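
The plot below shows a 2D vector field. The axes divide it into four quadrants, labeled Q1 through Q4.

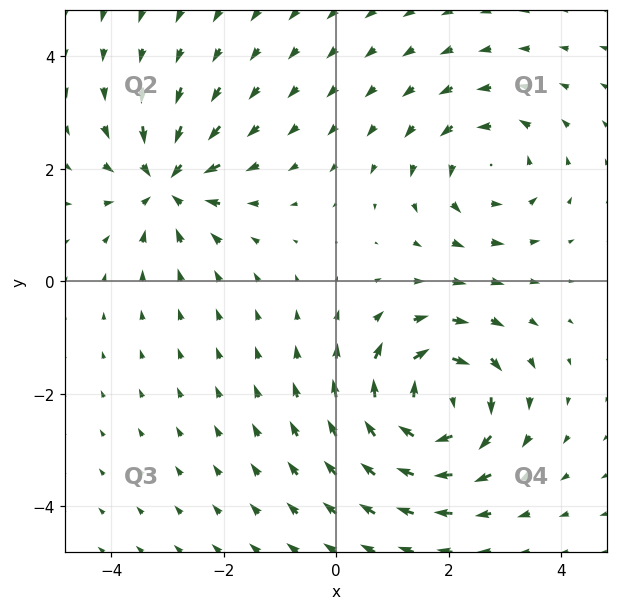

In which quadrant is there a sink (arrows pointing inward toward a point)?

The sink sits at approximately (-3.0, 1.7), which lies in quadrant Q2. The divergence there is about -4, negative as expected for a sink.

Q2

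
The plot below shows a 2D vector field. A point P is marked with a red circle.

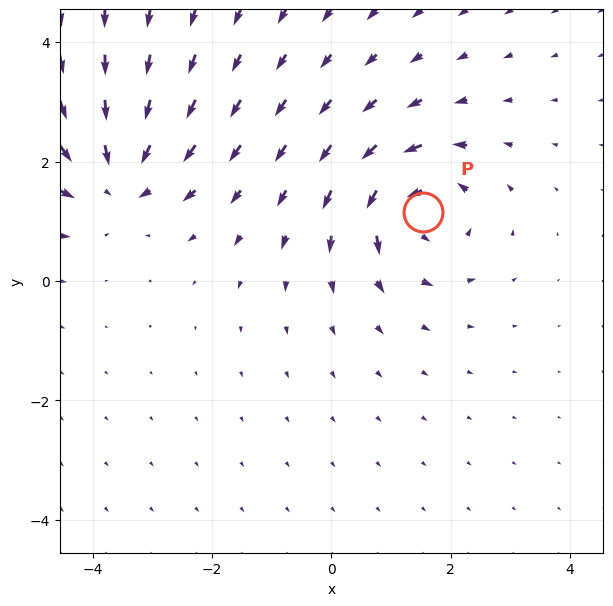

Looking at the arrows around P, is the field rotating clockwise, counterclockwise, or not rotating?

Near P at (1.5, 1.2) the arrows circulate counterclockwise. The curl (z-component) there is about +6; positive curl means counterclockwise rotation.

counterclockwise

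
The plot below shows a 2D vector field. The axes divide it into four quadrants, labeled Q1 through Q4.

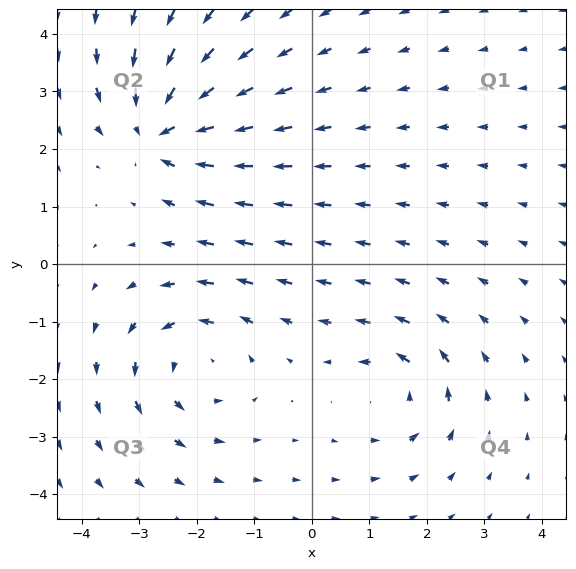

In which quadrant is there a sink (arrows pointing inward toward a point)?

The sink sits at approximately (-2.6, 2.3), which lies in quadrant Q2. The divergence there is about -6, negative as expected for a sink.

Q2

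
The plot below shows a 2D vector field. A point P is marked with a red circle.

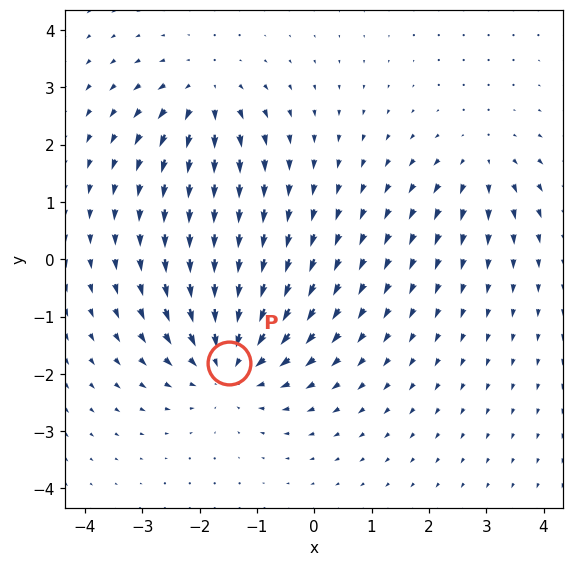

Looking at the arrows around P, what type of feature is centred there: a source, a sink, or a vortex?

sink

At P (-1.5, -1.8) the arrows converge inward. Divergence about -5, curl ≈0 — negative divergence with near-zero curl is a sink.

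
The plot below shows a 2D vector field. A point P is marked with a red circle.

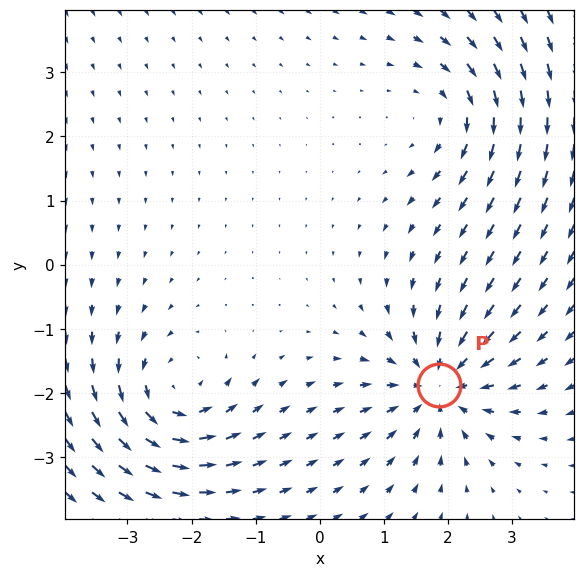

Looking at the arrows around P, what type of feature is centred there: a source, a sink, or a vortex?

sink

At P (1.9, -1.9) the arrows converge inward. Divergence about -5, curl ≈0 — negative divergence with near-zero curl is a sink.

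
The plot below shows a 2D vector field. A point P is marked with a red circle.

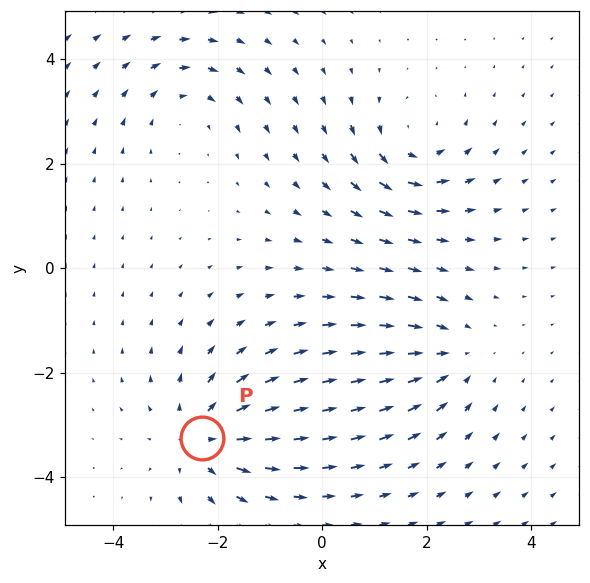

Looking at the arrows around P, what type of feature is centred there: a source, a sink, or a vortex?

At P (-2.3, -3.2) the arrows spread outward. Divergence about +5, curl ≈0 — positive divergence with near-zero curl is a source.

source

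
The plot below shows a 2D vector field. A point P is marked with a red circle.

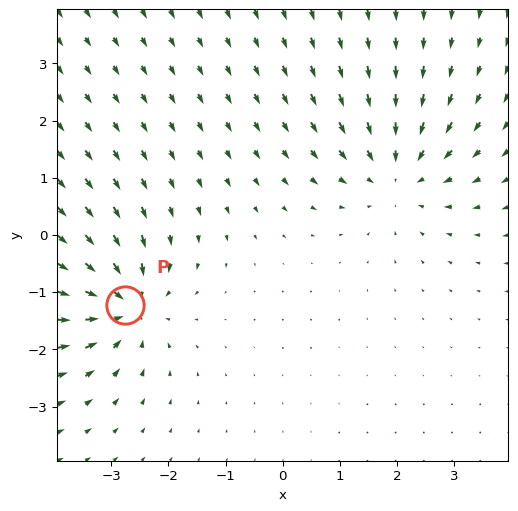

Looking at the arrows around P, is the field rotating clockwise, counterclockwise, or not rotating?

not rotating

Near P at (-2.8, -1.2) the arrows show no circulation. The curl there is ≈0.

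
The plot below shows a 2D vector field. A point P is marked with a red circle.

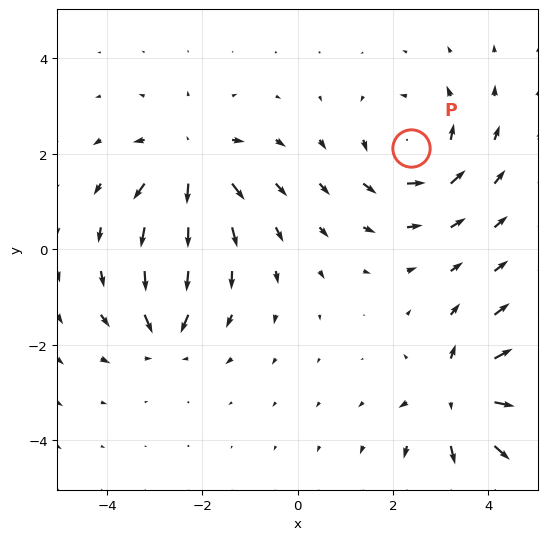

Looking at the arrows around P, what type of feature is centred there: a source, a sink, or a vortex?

vortex

At P (2.4, 2.1) the arrows circulate counterclockwise. Divergence ≈0, curl about +5 — near-zero divergence with nonzero curl is a vortex.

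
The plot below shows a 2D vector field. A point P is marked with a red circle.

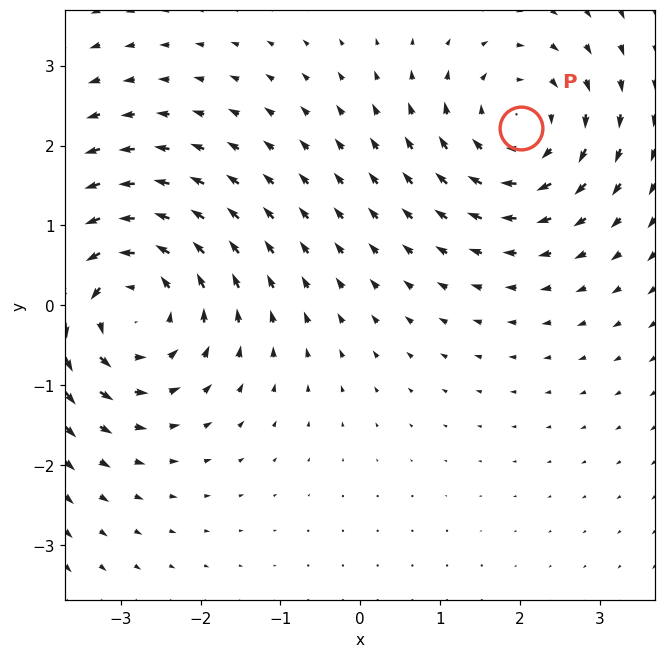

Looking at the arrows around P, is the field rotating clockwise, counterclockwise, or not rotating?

Near P at (2.0, 2.2) the arrows circulate clockwise. The curl (z-component) there is about -3; negative curl means clockwise rotation.

clockwise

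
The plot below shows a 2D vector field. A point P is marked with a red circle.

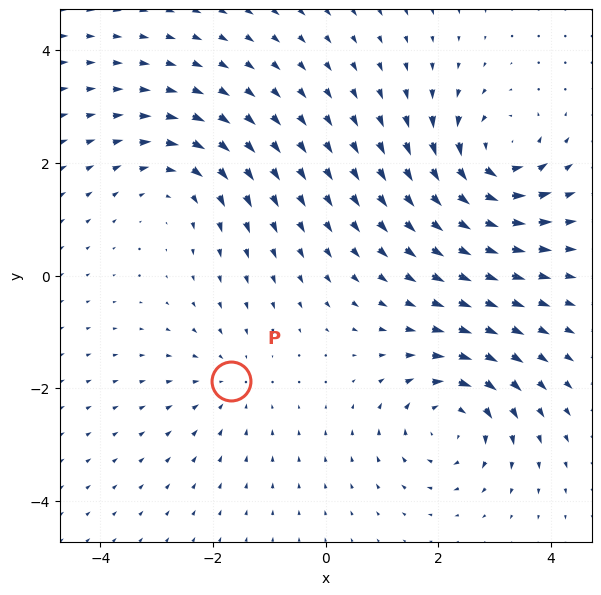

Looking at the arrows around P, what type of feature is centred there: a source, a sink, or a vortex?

At P (-1.7, -1.9) the arrows converge inward. Divergence about -2, curl ≈0 — negative divergence with near-zero curl is a sink.

sink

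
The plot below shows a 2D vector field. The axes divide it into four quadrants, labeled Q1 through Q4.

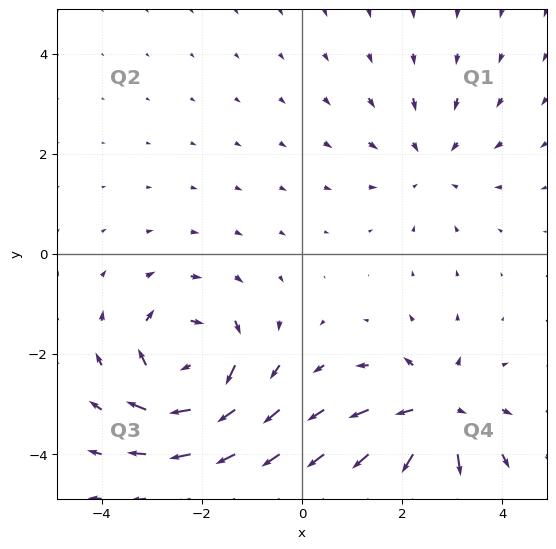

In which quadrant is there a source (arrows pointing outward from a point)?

Q4

The source sits at approximately (2.7, -3.2), which lies in quadrant Q4. The divergence there is about +6, positive as expected for a source.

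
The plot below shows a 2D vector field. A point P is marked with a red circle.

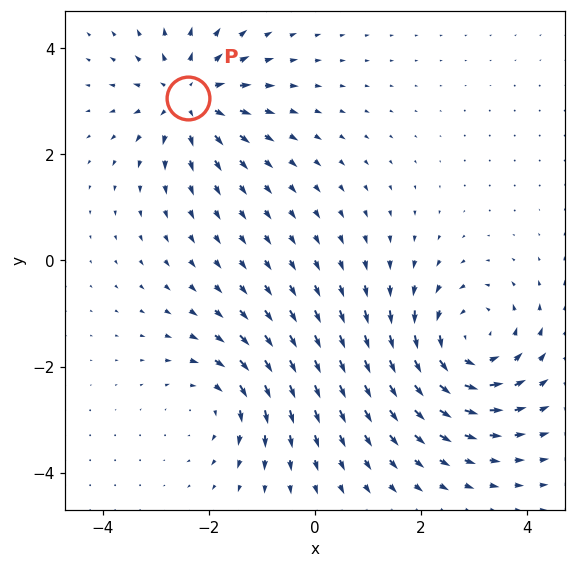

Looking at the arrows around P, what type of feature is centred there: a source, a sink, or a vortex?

source

At P (-2.4, 3.1) the arrows spread outward. Divergence about +4, curl ≈0 — positive divergence with near-zero curl is a source.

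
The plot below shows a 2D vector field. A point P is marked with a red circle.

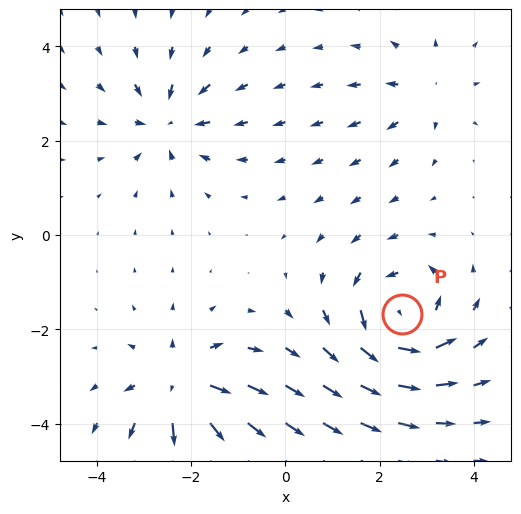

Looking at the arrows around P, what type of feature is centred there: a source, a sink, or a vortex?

vortex

At P (2.5, -1.7) the arrows circulate counterclockwise. Divergence ≈0, curl about +6 — near-zero divergence with nonzero curl is a vortex.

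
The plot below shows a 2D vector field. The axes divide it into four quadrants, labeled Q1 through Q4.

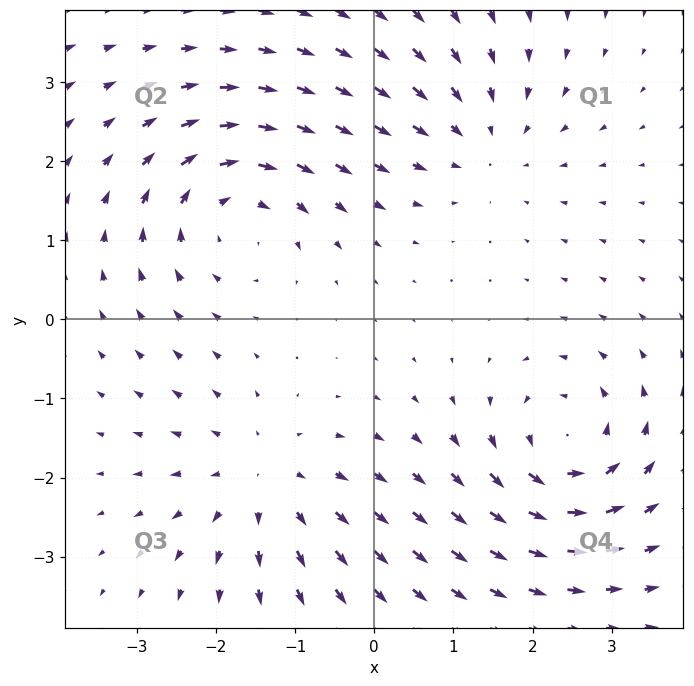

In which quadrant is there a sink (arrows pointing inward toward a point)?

Q1

The sink sits at approximately (1.4, 2.2), which lies in quadrant Q1. The divergence there is about -2, negative as expected for a sink.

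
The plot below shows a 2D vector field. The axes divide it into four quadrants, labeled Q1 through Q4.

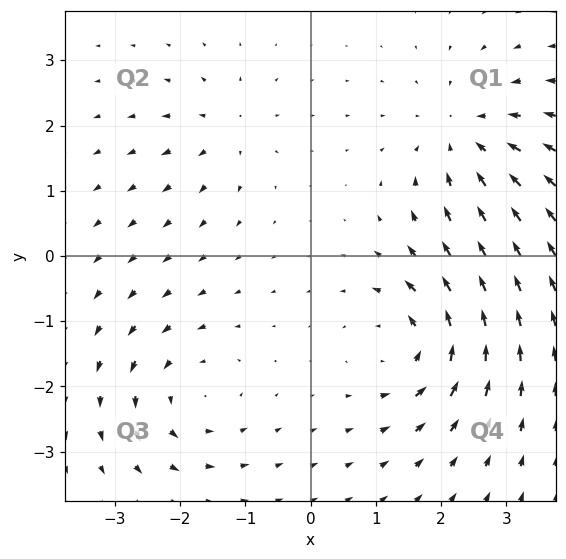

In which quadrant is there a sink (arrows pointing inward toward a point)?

Q1

The sink sits at approximately (2.4, 1.8), which lies in quadrant Q1. The divergence there is about -4, negative as expected for a sink.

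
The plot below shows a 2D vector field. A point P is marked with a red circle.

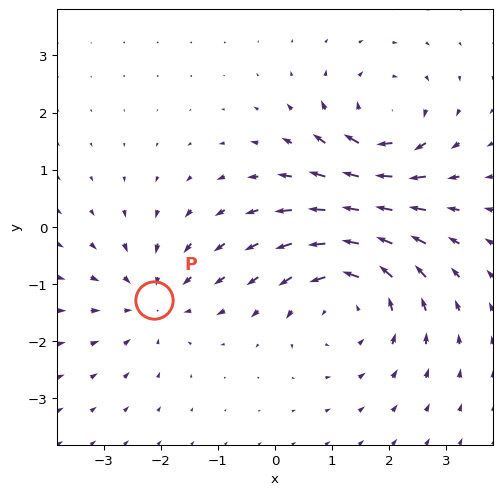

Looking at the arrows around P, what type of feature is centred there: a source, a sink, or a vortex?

sink

At P (-2.1, -1.3) the arrows converge inward. Divergence about -3, curl ≈0 — negative divergence with near-zero curl is a sink.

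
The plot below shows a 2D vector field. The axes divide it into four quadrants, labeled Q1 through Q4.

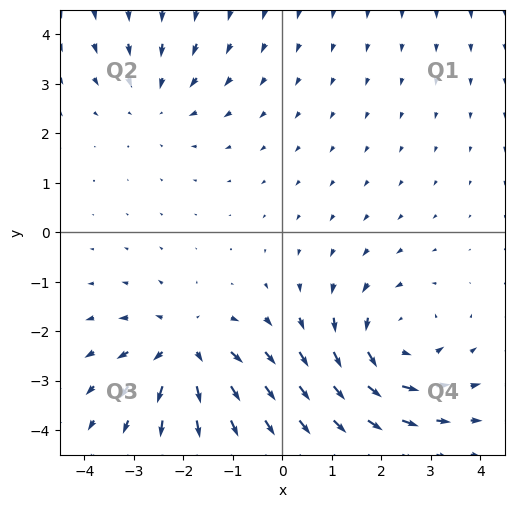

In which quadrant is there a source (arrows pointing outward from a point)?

Q3

The source sits at approximately (-2.0, -2.4), which lies in quadrant Q3. The divergence there is about +4, positive as expected for a source.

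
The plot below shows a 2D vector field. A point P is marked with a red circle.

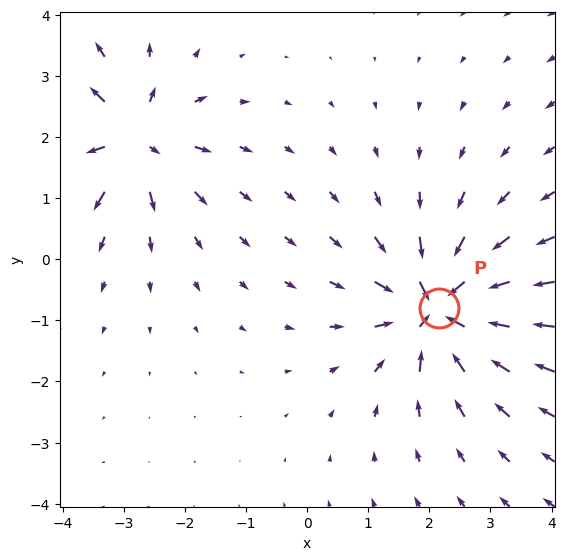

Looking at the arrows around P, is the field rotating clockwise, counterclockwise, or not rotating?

not rotating

Near P at (2.2, -0.8) the arrows show no circulation. The curl there is ≈0.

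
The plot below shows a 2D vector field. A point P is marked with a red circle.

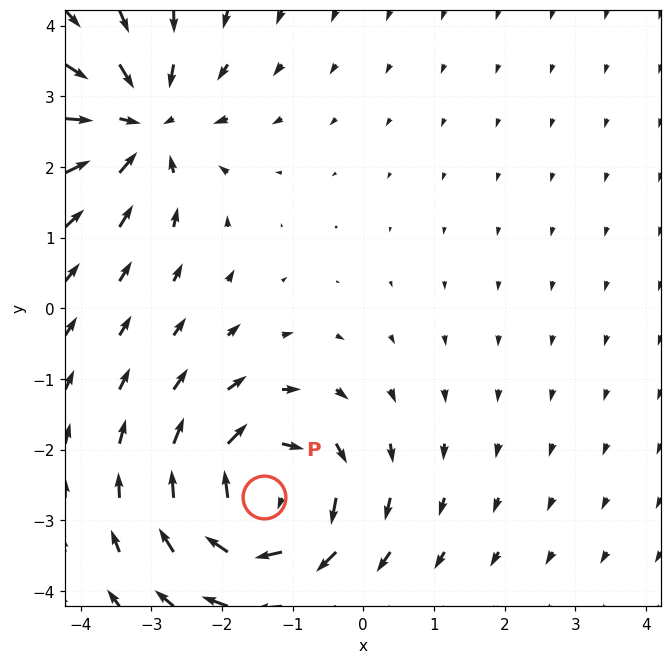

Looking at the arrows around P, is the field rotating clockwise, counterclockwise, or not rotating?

Near P at (-1.4, -2.7) the arrows circulate clockwise. The curl (z-component) there is about -5; negative curl means clockwise rotation.

clockwise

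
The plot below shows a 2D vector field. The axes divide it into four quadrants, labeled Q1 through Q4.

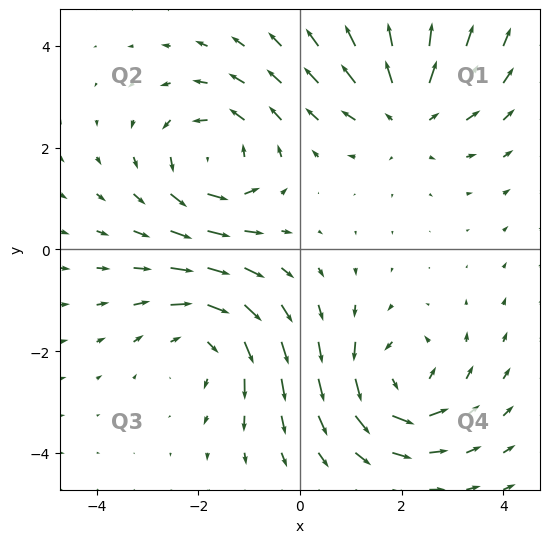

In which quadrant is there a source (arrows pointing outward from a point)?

Q1

The source sits at approximately (2.1, 2.7), which lies in quadrant Q1. The divergence there is about +4, positive as expected for a source.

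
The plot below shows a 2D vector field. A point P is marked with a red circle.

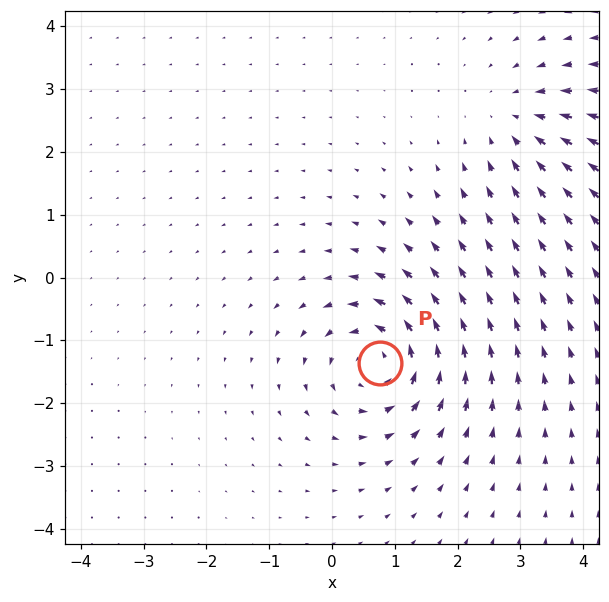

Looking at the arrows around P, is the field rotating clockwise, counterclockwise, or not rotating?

Near P at (0.8, -1.4) the arrows circulate counterclockwise. The curl (z-component) there is about +5; positive curl means counterclockwise rotation.

counterclockwise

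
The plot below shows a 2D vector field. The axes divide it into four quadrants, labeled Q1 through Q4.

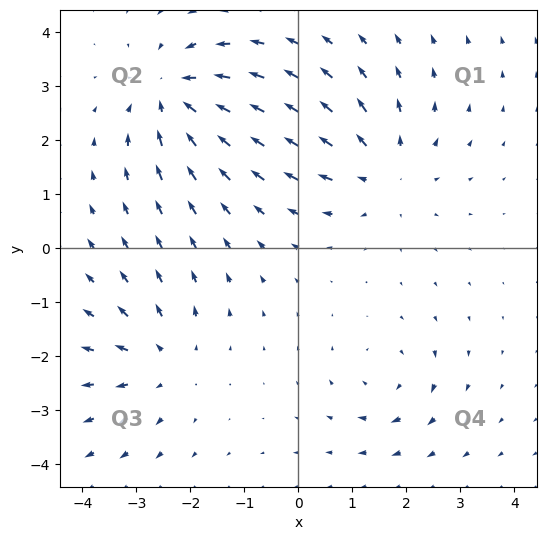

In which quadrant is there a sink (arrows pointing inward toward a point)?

The sink sits at approximately (-2.3, 2.8), which lies in quadrant Q2. The divergence there is about -5, negative as expected for a sink.

Q2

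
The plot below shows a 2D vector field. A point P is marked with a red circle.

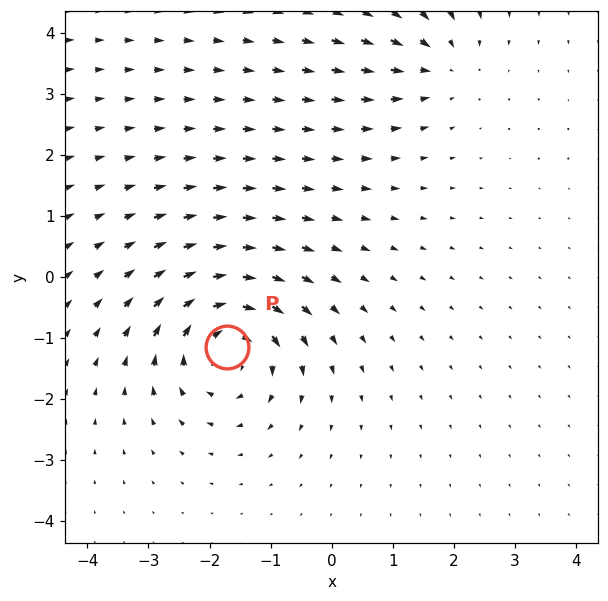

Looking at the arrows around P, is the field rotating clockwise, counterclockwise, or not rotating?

Near P at (-1.7, -1.2) the arrows circulate clockwise. The curl (z-component) there is about -5; negative curl means clockwise rotation.

clockwise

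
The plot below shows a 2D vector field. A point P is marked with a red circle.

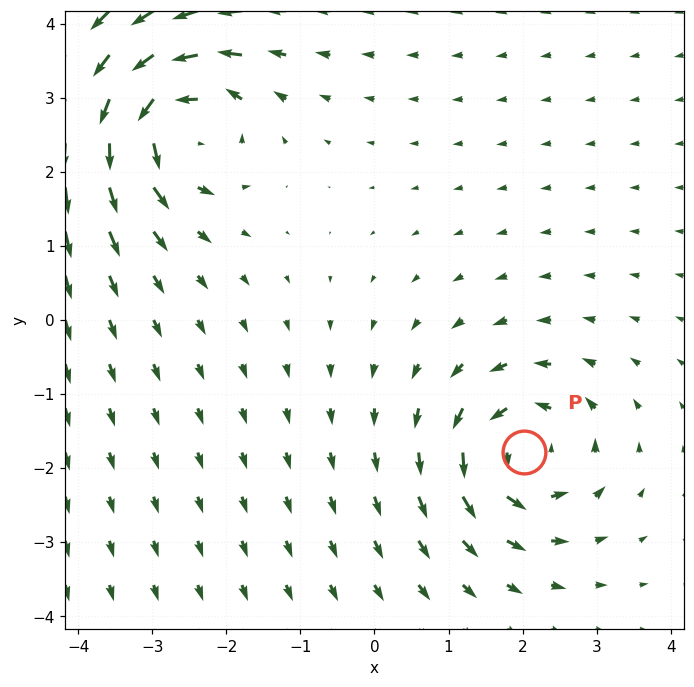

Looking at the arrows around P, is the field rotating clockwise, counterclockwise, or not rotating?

counterclockwise

Near P at (2.0, -1.8) the arrows circulate counterclockwise. The curl (z-component) there is about +5; positive curl means counterclockwise rotation.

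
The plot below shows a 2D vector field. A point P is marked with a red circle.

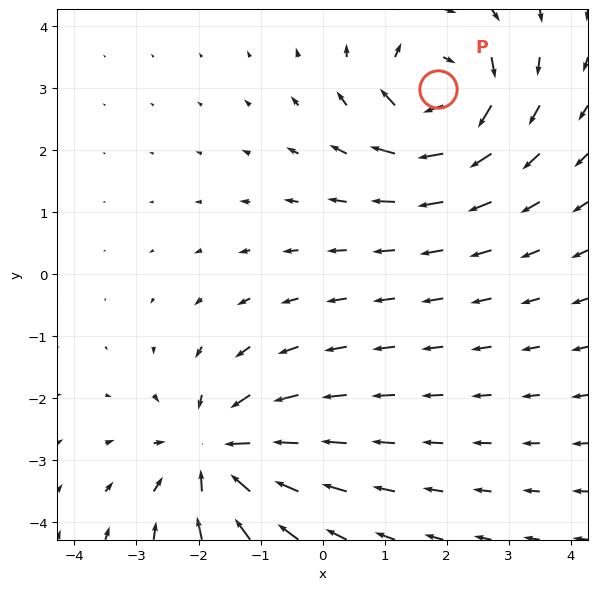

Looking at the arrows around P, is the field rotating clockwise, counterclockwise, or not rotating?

clockwise

Near P at (1.9, 3.0) the arrows circulate clockwise. The curl (z-component) there is about -6; negative curl means clockwise rotation.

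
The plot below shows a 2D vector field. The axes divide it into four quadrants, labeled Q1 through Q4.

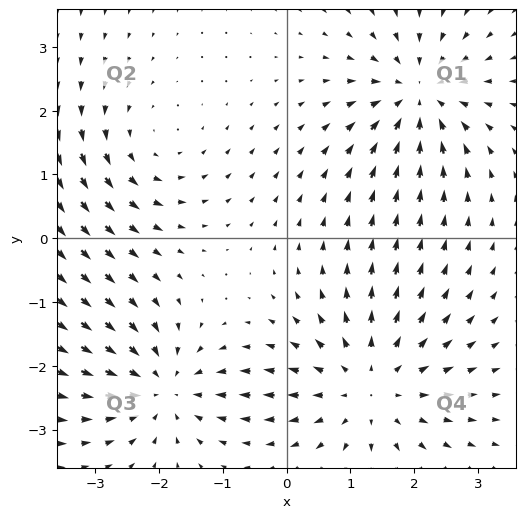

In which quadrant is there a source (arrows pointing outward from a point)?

Q4

The source sits at approximately (1.3, -2.3), which lies in quadrant Q4. The divergence there is about +3, positive as expected for a source.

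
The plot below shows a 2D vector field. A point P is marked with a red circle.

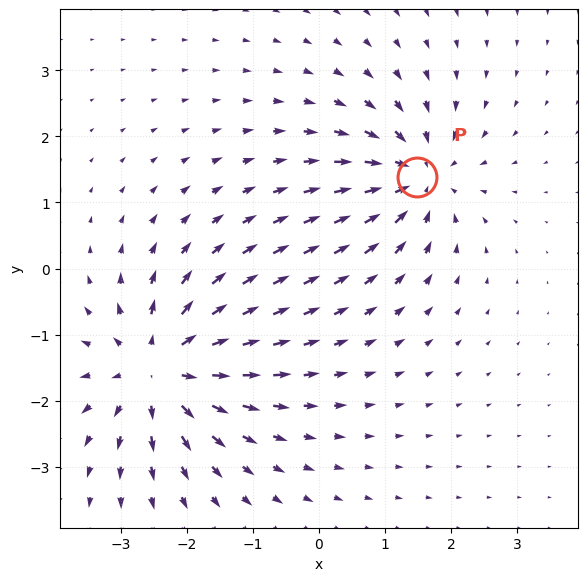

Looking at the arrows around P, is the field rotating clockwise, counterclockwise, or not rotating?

Near P at (1.5, 1.4) the arrows show no circulation. The curl there is ≈0.

not rotating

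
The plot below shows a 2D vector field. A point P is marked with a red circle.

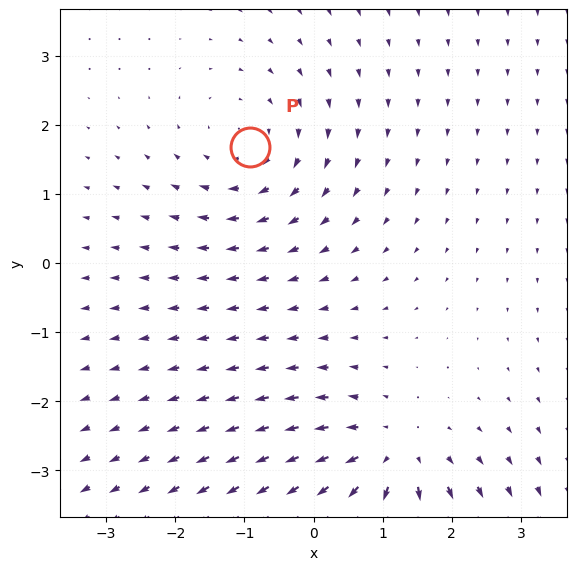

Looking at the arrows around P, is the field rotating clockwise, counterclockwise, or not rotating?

Near P at (-0.9, 1.7) the arrows circulate clockwise. The curl (z-component) there is about -3; negative curl means clockwise rotation.

clockwise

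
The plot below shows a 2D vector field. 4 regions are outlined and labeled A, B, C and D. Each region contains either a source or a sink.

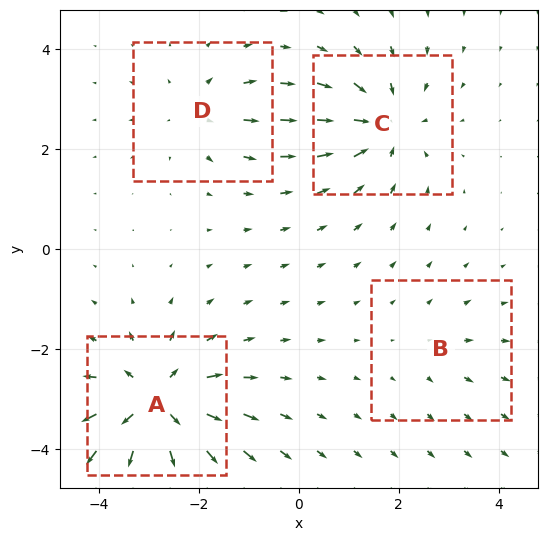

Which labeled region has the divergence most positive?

Divergence at each region's feature centre — A: about +8, B: about +2, C: about -5, D: about +4. Region A is most positive.

A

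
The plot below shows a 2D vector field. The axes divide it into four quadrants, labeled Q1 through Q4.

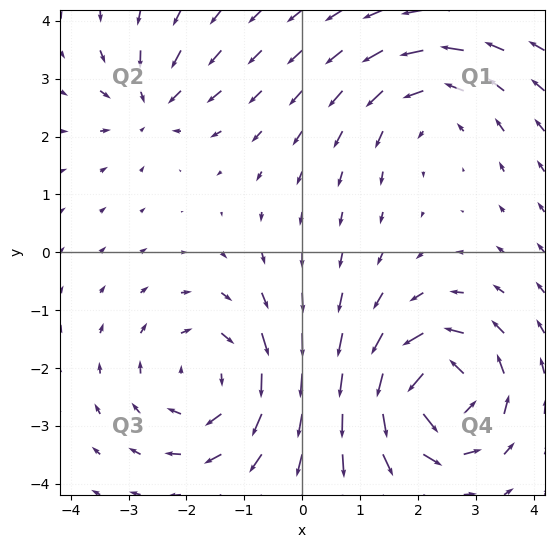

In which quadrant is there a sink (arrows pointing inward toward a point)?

Q2

The sink sits at approximately (-2.6, 2.6), which lies in quadrant Q2. The divergence there is about -4, negative as expected for a sink.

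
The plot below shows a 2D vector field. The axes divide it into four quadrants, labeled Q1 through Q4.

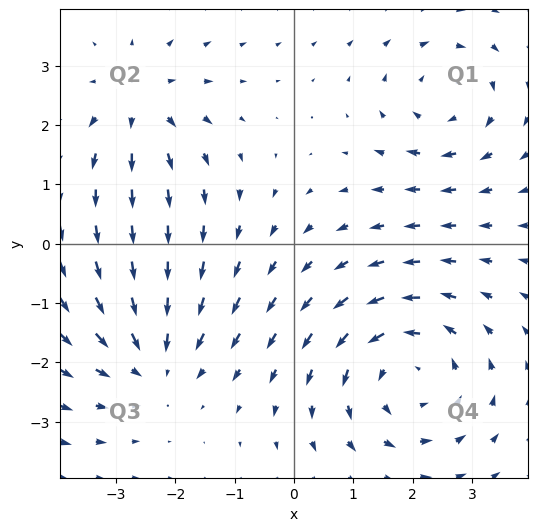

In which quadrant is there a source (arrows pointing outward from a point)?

Q2

The source sits at approximately (-2.6, 2.4), which lies in quadrant Q2. The divergence there is about +3, positive as expected for a source.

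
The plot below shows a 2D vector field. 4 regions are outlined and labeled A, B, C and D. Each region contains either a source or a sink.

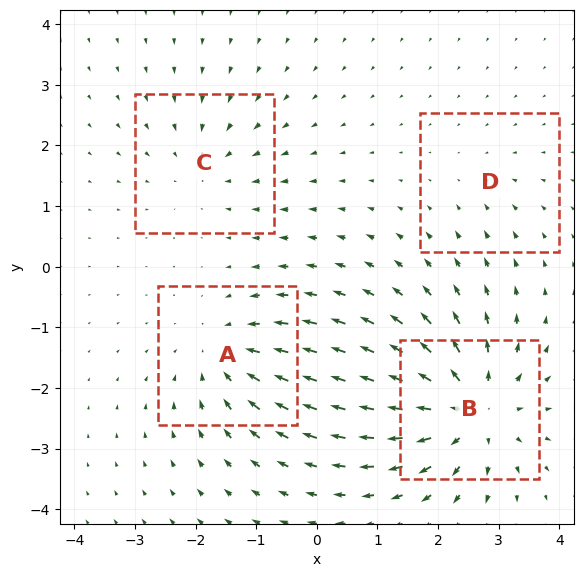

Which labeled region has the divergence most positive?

Divergence at each region's feature centre — A: about -5, B: about +8, C: about -3, D: about -2. Region B is most positive.

B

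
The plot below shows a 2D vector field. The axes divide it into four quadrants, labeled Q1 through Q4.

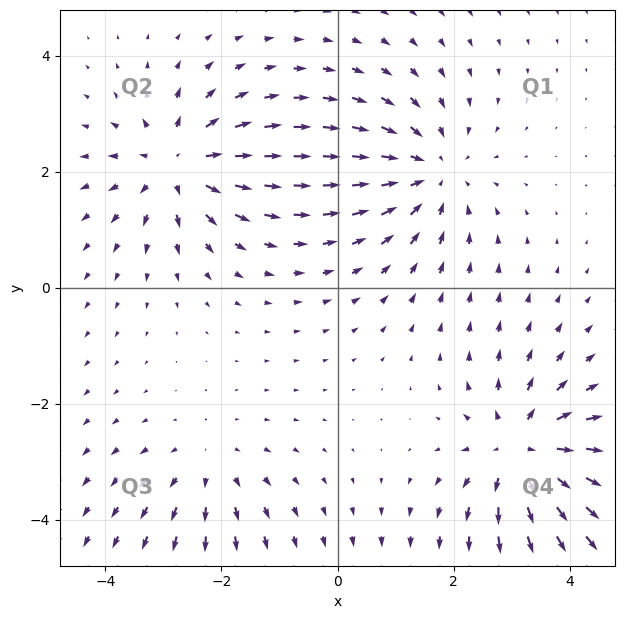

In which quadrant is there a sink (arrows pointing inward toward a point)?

The sink sits at approximately (1.6, 2.0), which lies in quadrant Q1. The divergence there is about -4, negative as expected for a sink.

Q1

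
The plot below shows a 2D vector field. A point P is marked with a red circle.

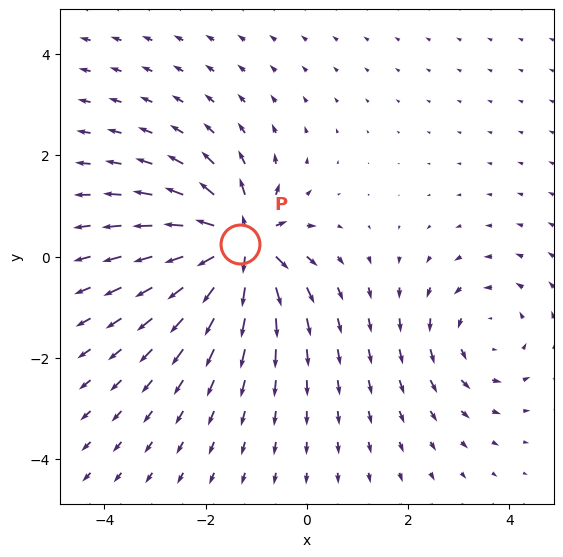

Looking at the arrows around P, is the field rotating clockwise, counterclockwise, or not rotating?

Near P at (-1.3, 0.3) the arrows show no circulation. The curl there is ≈0.

not rotating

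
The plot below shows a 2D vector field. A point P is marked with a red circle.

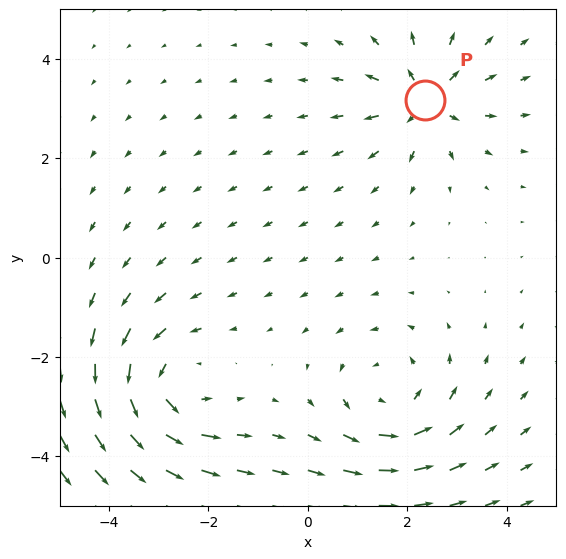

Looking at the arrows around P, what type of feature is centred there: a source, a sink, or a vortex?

source

At P (2.4, 3.2) the arrows spread outward. Divergence about +5, curl ≈0 — positive divergence with near-zero curl is a source.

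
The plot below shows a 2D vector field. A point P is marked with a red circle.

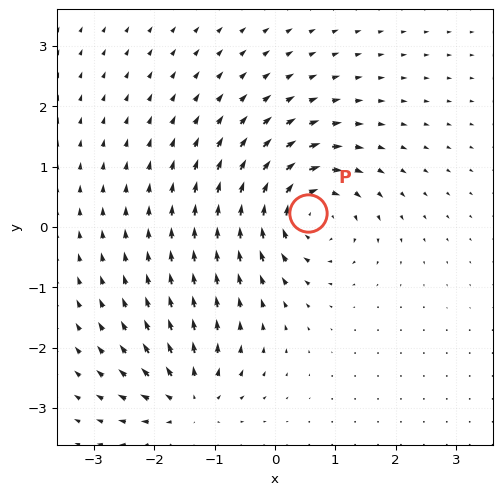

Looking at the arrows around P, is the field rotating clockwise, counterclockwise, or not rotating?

clockwise

Near P at (0.6, 0.2) the arrows circulate clockwise. The curl (z-component) there is about -6; negative curl means clockwise rotation.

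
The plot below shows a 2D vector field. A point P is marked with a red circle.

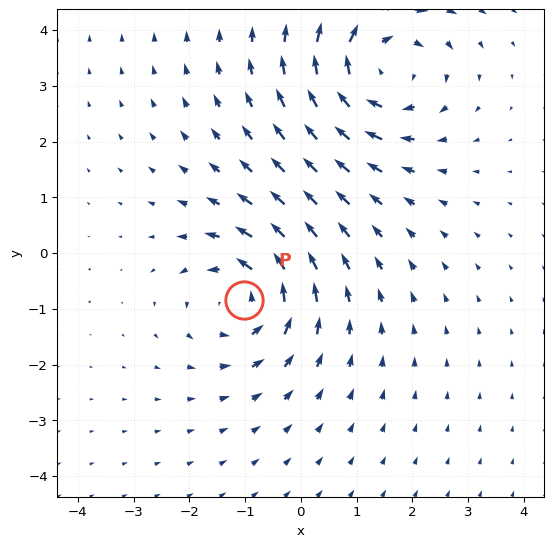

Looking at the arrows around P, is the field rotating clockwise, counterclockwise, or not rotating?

counterclockwise

Near P at (-1.0, -0.8) the arrows circulate counterclockwise. The curl (z-component) there is about +4; positive curl means counterclockwise rotation.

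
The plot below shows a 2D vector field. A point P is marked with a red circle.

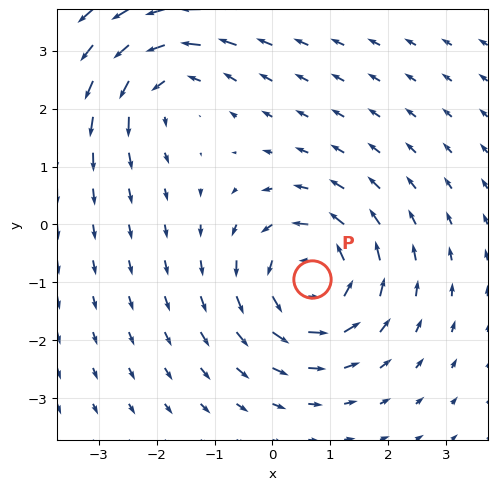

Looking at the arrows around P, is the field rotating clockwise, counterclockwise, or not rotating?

Near P at (0.7, -0.9) the arrows circulate counterclockwise. The curl (z-component) there is about +5; positive curl means counterclockwise rotation.

counterclockwise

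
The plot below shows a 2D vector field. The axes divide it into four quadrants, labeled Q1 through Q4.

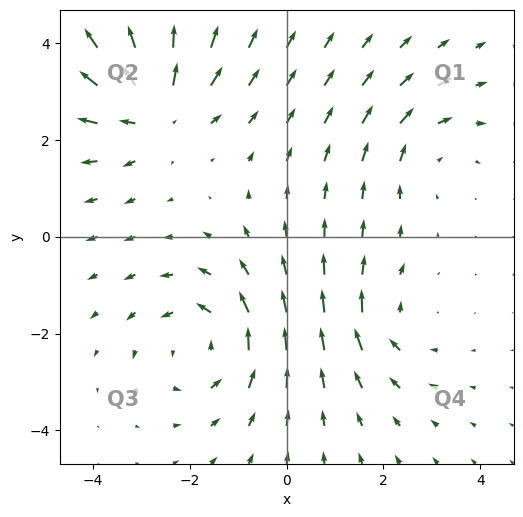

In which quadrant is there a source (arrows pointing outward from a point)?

The source sits at approximately (-2.7, 2.6), which lies in quadrant Q2. The divergence there is about +4, positive as expected for a source.

Q2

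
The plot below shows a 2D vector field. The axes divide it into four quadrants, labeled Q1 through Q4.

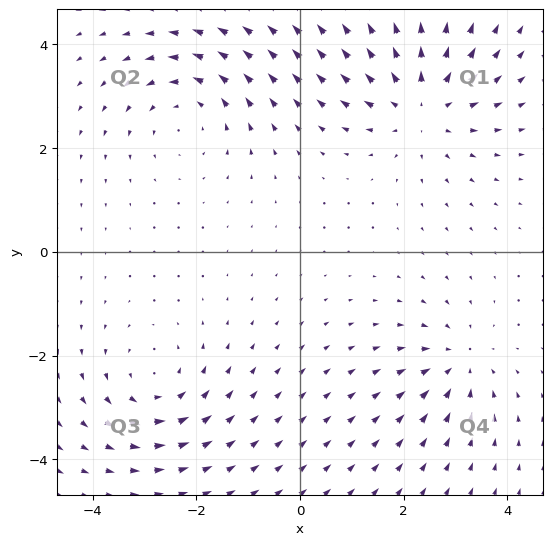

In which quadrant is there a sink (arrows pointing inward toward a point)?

Q4

The sink sits at approximately (3.1, -2.1), which lies in quadrant Q4. The divergence there is about -3, negative as expected for a sink.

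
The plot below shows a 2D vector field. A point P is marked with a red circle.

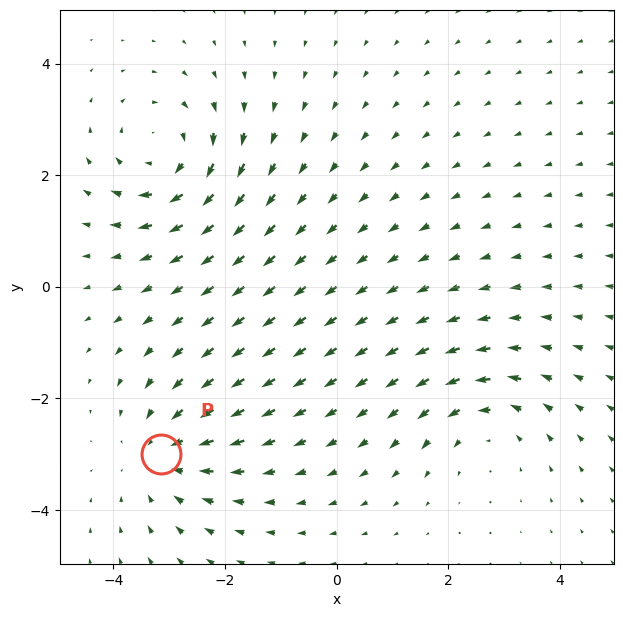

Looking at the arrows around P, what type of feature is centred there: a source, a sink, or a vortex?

sink

At P (-3.1, -3.0) the arrows converge inward. Divergence about -4, curl ≈0 — negative divergence with near-zero curl is a sink.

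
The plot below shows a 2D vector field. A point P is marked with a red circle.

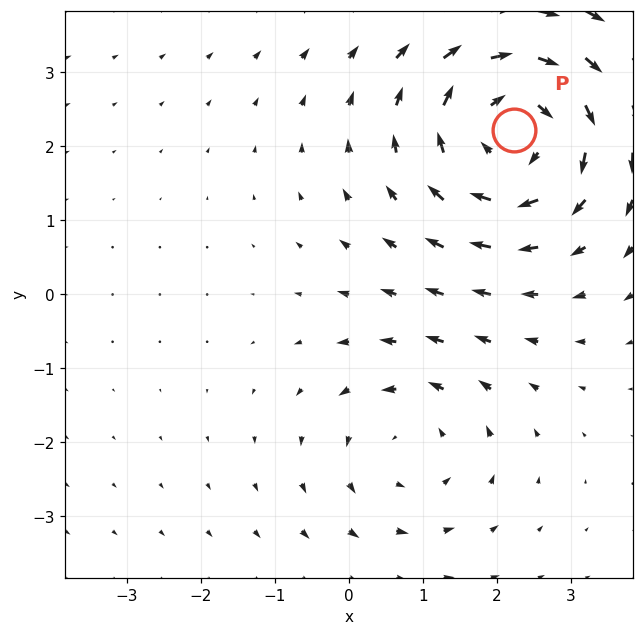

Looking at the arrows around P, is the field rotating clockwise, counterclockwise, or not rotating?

clockwise

Near P at (2.2, 2.2) the arrows circulate clockwise. The curl (z-component) there is about -4; negative curl means clockwise rotation.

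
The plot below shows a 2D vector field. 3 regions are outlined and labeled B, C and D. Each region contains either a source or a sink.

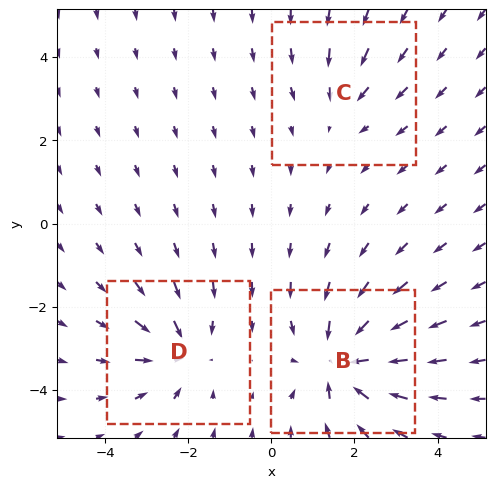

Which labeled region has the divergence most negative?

Divergence at each region's feature centre — B: about -6, C: about -2, D: about -4. Region B is most negative.

B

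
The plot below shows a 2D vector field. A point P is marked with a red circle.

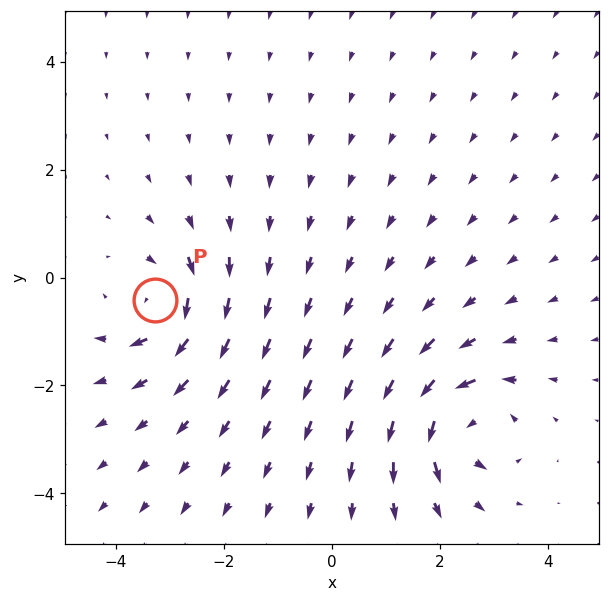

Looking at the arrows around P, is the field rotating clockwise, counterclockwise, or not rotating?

clockwise

Near P at (-3.3, -0.4) the arrows circulate clockwise. The curl (z-component) there is about -5; negative curl means clockwise rotation.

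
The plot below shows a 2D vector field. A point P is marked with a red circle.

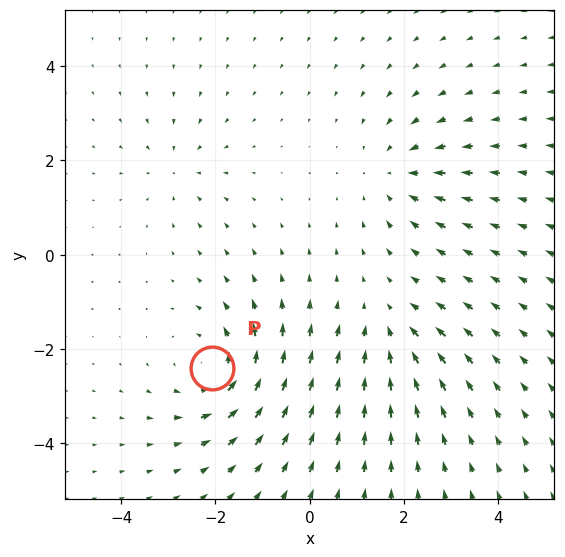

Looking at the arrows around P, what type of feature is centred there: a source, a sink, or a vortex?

At P (-2.1, -2.4) the arrows circulate counterclockwise. Divergence ≈0, curl about +5 — near-zero divergence with nonzero curl is a vortex.

vortex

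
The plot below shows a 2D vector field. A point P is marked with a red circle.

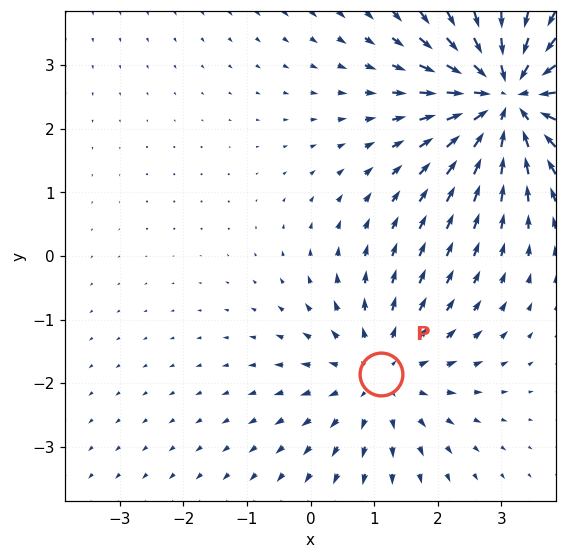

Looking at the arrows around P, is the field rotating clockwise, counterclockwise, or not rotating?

not rotating

Near P at (1.1, -1.9) the arrows show no circulation. The curl there is ≈0.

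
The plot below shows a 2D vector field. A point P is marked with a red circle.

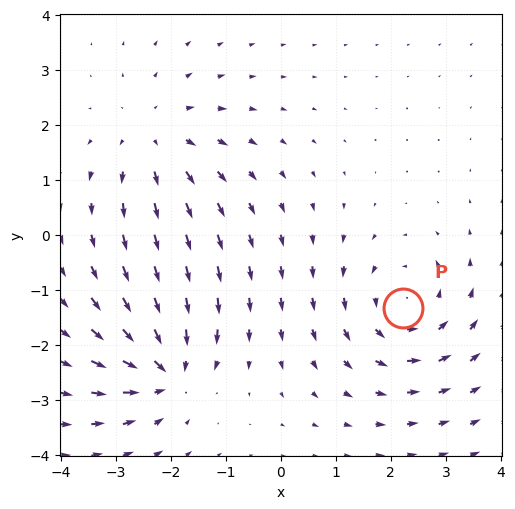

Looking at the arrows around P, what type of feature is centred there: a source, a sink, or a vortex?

vortex

At P (2.2, -1.3) the arrows circulate counterclockwise. Divergence ≈0, curl about +4 — near-zero divergence with nonzero curl is a vortex.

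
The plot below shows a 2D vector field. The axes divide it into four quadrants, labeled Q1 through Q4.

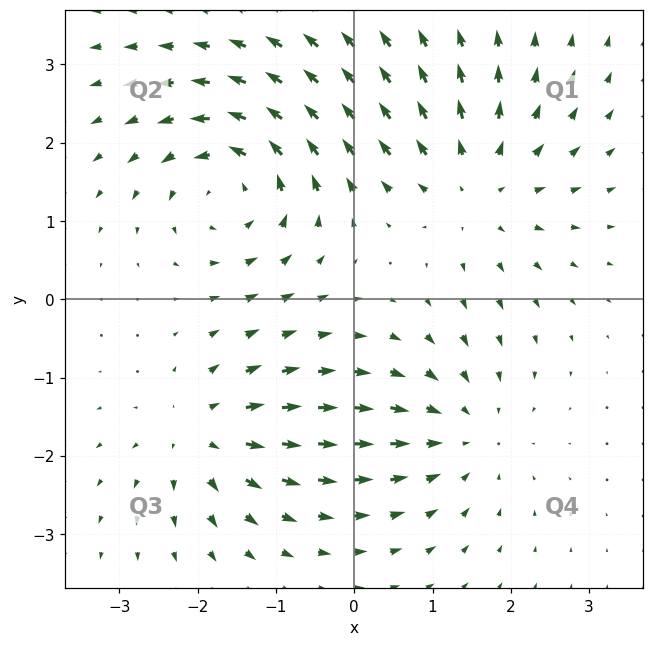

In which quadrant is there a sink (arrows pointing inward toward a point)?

Q4

The sink sits at approximately (1.4, -1.7), which lies in quadrant Q4. The divergence there is about -4, negative as expected for a sink.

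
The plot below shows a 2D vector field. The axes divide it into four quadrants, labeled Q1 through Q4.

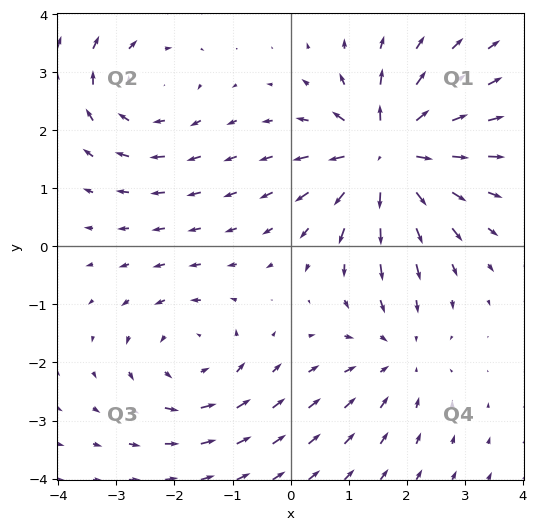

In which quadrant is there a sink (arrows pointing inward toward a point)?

The sink sits at approximately (1.8, -1.9), which lies in quadrant Q4. The divergence there is about -2, negative as expected for a sink.

Q4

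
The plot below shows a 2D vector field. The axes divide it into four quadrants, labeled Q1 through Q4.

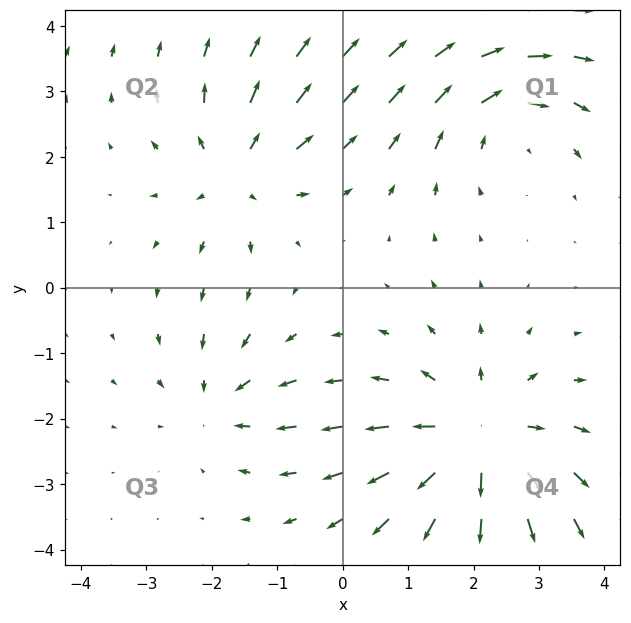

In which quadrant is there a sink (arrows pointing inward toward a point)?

The sink sits at approximately (-1.9, -1.8), which lies in quadrant Q3. The divergence there is about -3, negative as expected for a sink.

Q3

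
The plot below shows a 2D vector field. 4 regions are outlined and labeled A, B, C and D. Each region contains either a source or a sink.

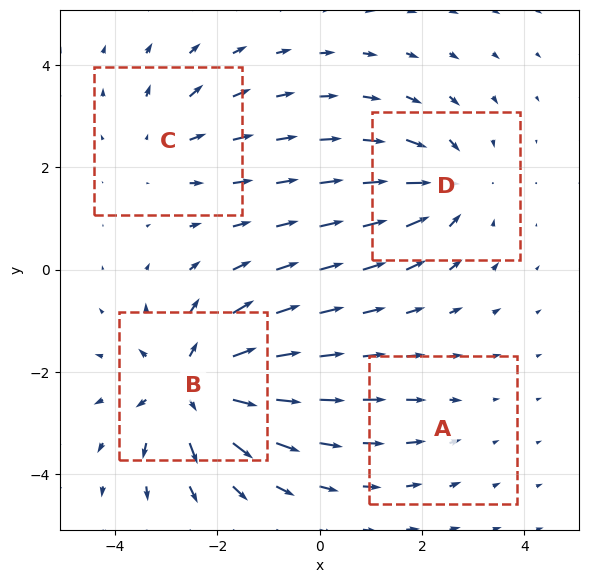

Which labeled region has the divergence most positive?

Divergence at each region's feature centre — A: about -2, B: about +7, C: about +3, D: about -5. Region B is most positive.

B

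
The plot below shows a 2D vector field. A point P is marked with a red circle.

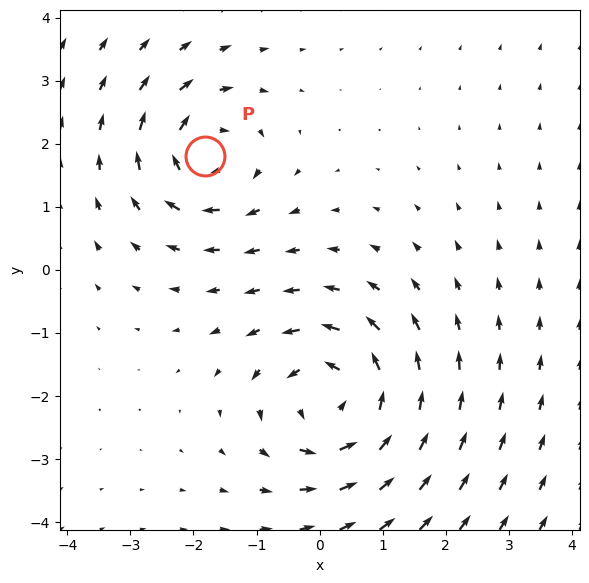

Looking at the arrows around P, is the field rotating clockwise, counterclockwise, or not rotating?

Near P at (-1.8, 1.8) the arrows circulate clockwise. The curl (z-component) there is about -4; negative curl means clockwise rotation.

clockwise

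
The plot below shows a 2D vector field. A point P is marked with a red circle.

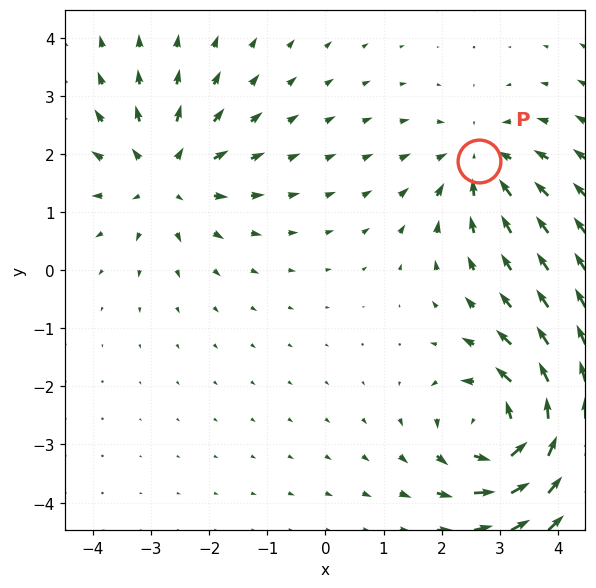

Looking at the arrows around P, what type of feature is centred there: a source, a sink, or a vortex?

sink

At P (2.6, 1.9) the arrows converge inward. Divergence about -3, curl ≈0 — negative divergence with near-zero curl is a sink.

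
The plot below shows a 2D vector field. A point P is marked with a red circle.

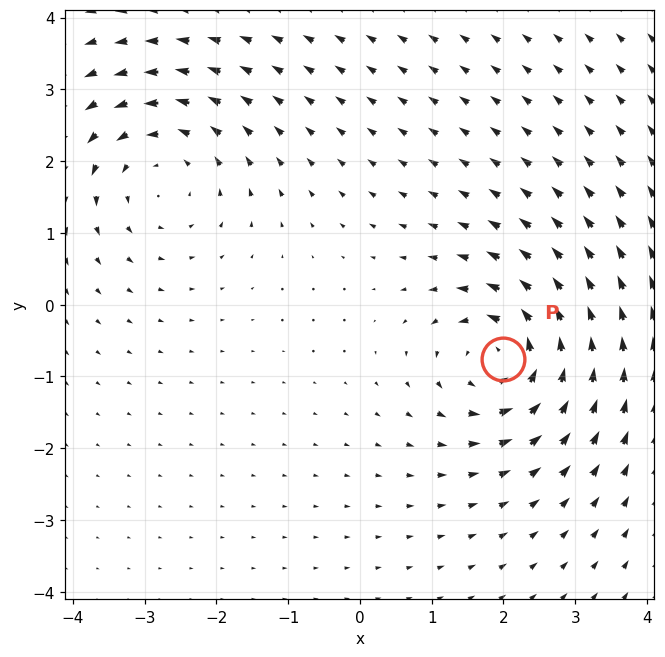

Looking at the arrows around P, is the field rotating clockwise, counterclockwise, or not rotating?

Near P at (2.0, -0.8) the arrows circulate counterclockwise. The curl (z-component) there is about +5; positive curl means counterclockwise rotation.

counterclockwise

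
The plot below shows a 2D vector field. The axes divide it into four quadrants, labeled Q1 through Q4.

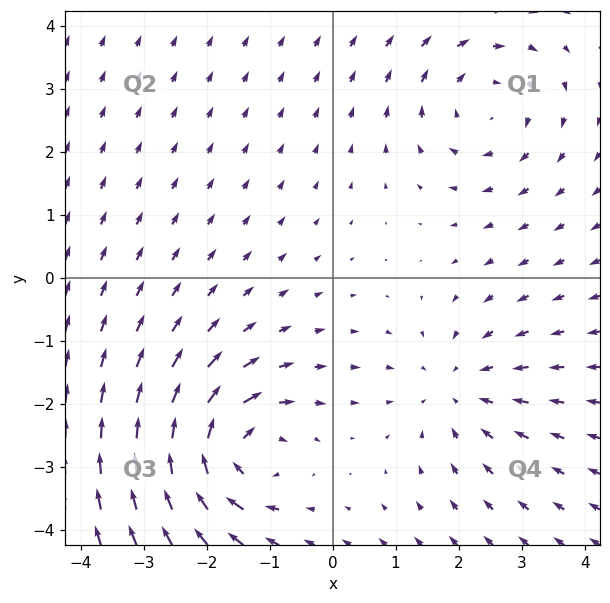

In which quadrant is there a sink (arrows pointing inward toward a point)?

Q4

The sink sits at approximately (2.0, -1.8), which lies in quadrant Q4. The divergence there is about -3, negative as expected for a sink.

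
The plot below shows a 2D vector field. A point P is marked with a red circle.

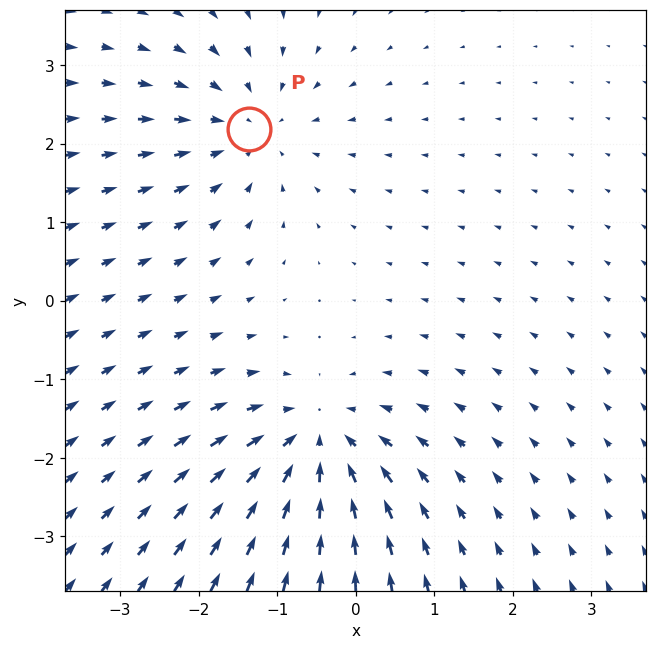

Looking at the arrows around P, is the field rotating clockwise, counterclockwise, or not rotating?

not rotating

Near P at (-1.4, 2.2) the arrows show no circulation. The curl there is ≈0.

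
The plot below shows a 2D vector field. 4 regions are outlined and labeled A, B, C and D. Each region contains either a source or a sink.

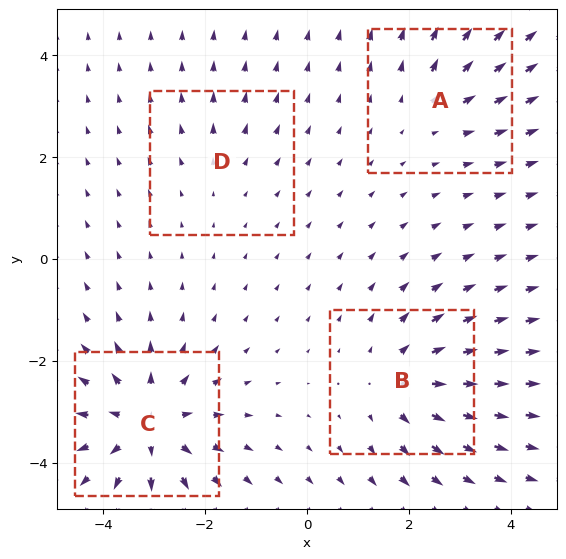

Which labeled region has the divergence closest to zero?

D

Divergence at each region's feature centre — A: about +3, B: about +5, C: about +7, D: about +2. Region D is closest to zero.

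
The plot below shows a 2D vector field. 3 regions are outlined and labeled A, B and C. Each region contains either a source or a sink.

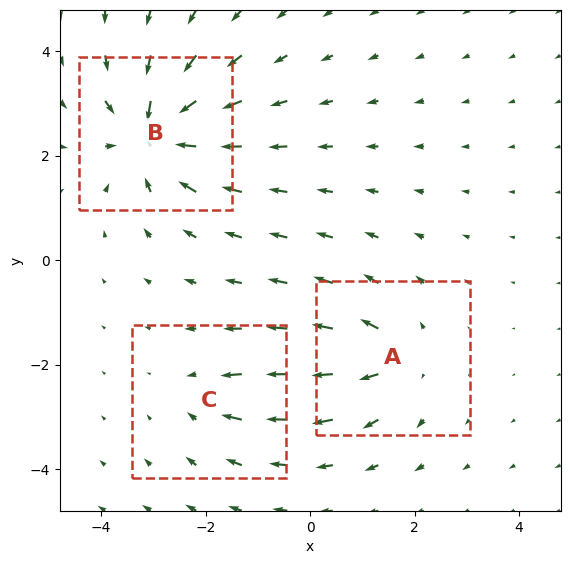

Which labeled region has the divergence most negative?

B

Divergence at each region's feature centre — A: about +3, B: about -6, C: about -2. Region B is most negative.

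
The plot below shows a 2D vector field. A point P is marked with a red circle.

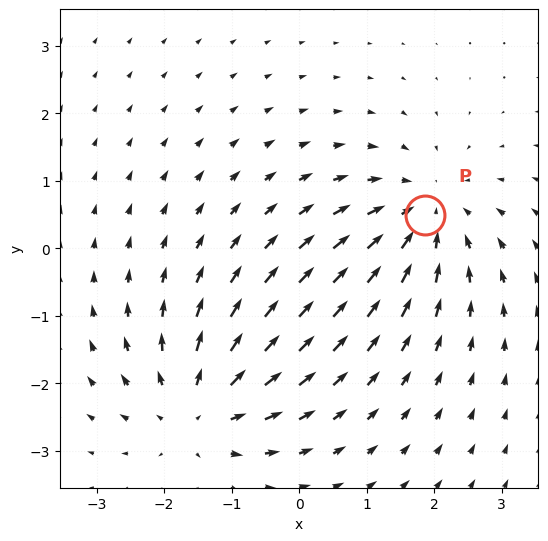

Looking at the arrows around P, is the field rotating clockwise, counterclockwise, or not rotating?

not rotating

Near P at (1.9, 0.5) the arrows show no circulation. The curl there is ≈0.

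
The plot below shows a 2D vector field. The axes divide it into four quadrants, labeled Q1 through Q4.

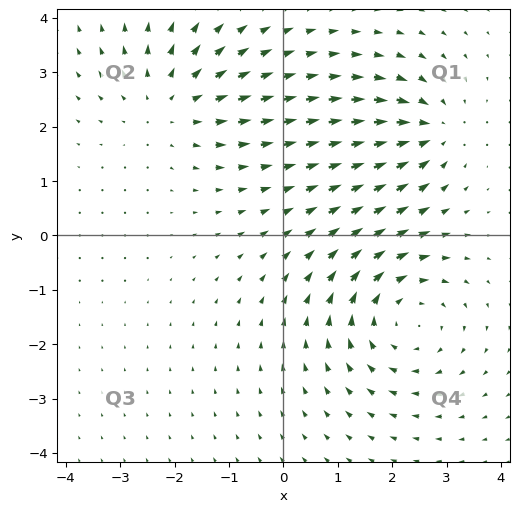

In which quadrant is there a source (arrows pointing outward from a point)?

The source sits at approximately (-2.1, 2.4), which lies in quadrant Q2. The divergence there is about +3, positive as expected for a source.

Q2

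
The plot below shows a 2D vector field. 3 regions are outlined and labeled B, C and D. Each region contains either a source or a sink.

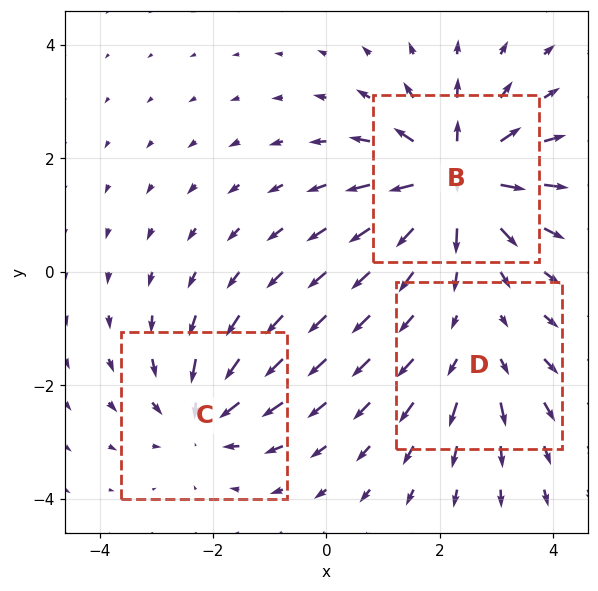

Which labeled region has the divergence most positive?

Divergence at each region's feature centre — B: about +6, C: about -3, D: about +2. Region B is most positive.

B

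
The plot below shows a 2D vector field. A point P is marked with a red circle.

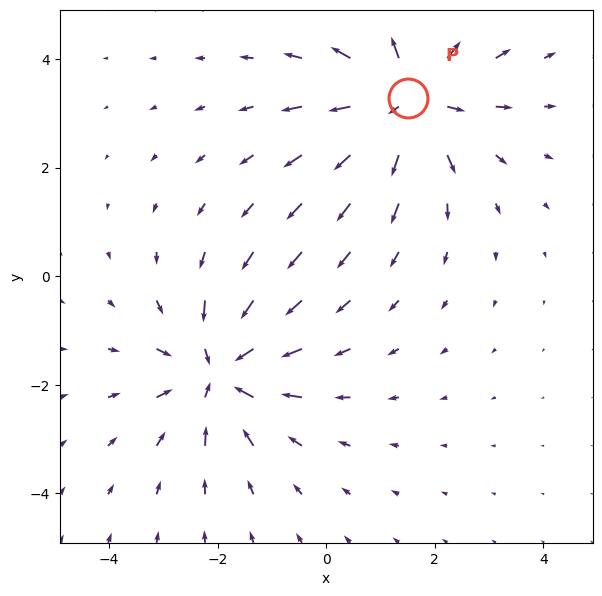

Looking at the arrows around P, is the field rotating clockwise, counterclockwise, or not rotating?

Near P at (1.5, 3.3) the arrows show no circulation. The curl there is ≈0.

not rotating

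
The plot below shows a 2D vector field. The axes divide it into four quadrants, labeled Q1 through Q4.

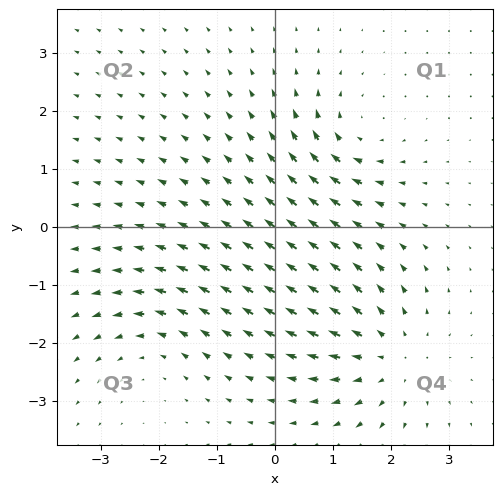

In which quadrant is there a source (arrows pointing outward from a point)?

The source sits at approximately (2.0, -2.2), which lies in quadrant Q4. The divergence there is about +4, positive as expected for a source.

Q4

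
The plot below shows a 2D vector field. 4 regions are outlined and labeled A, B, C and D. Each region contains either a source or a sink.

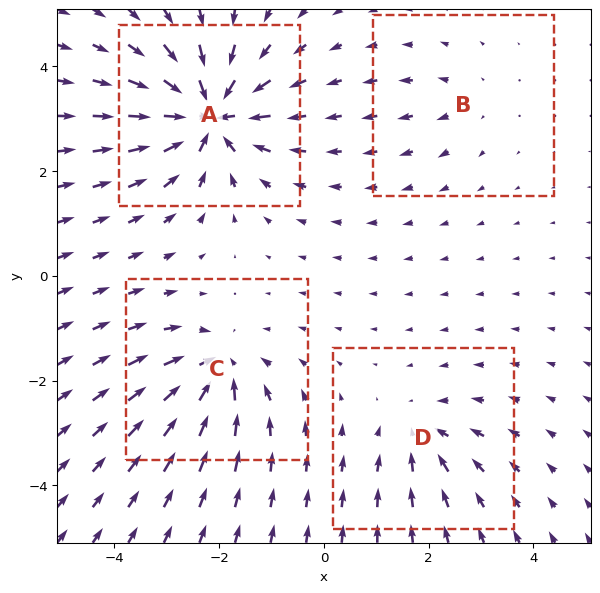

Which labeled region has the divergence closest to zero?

B

Divergence at each region's feature centre — A: about -9, B: about +2, C: about -6, D: about -4. Region B is closest to zero.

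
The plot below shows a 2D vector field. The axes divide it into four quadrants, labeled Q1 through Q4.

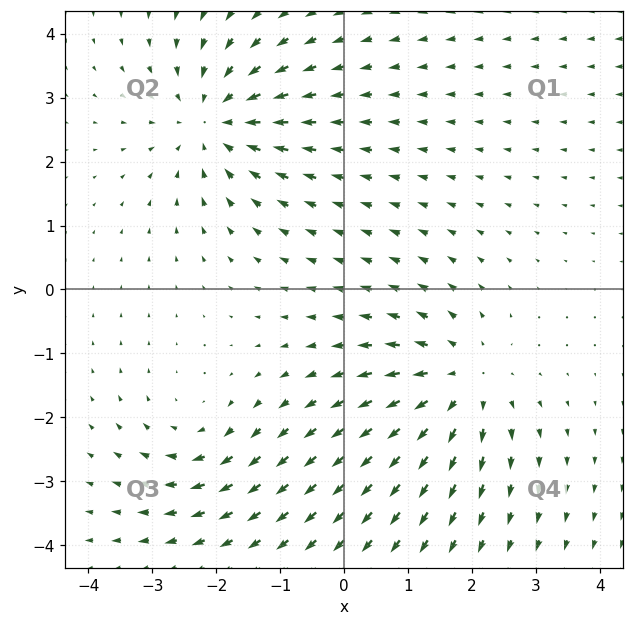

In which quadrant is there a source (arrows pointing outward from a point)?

Q4

The source sits at approximately (1.8, -1.5), which lies in quadrant Q4. The divergence there is about +4, positive as expected for a source.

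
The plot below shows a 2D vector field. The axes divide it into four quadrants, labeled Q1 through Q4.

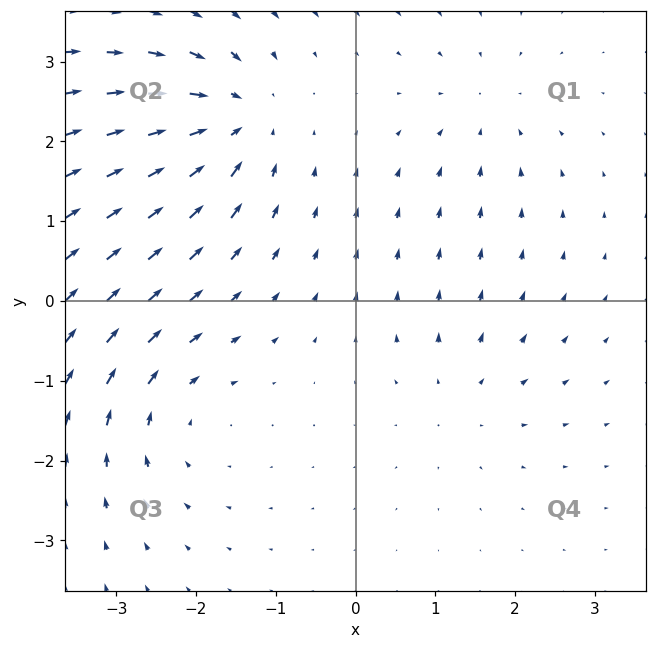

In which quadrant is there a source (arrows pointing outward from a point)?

Q4

The source sits at approximately (1.3, -1.2), which lies in quadrant Q4. The divergence there is about +2, positive as expected for a source.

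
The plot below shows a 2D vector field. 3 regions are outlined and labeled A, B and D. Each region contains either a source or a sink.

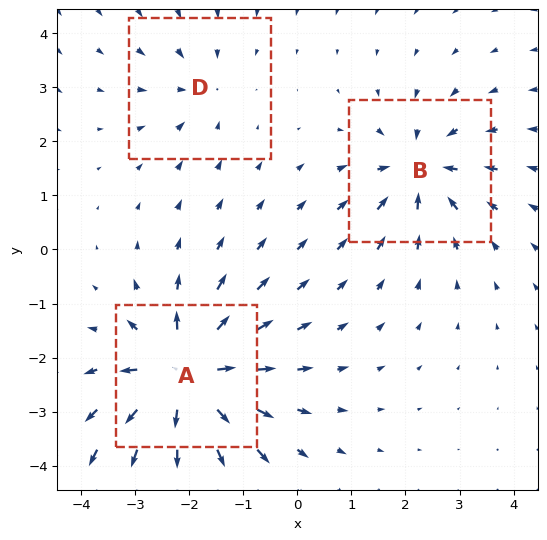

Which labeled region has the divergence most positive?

Divergence at each region's feature centre — A: about +6, B: about -4, D: about -2. Region A is most positive.

A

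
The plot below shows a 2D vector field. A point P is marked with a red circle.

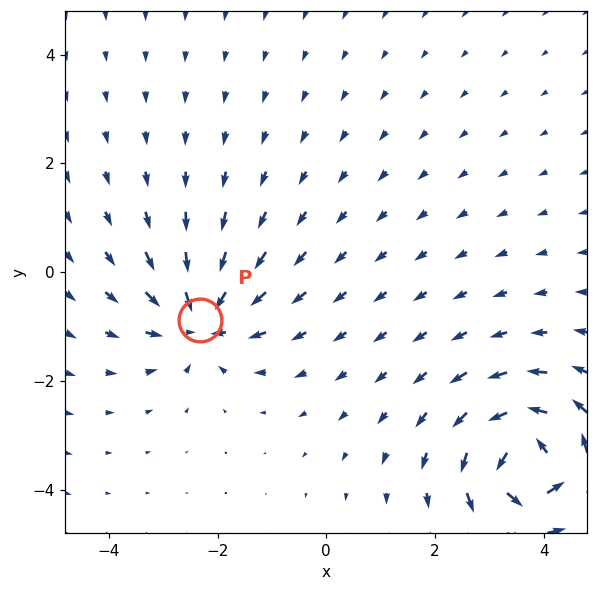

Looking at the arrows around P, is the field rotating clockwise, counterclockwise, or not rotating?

not rotating

Near P at (-2.3, -0.9) the arrows show no circulation. The curl there is ≈0.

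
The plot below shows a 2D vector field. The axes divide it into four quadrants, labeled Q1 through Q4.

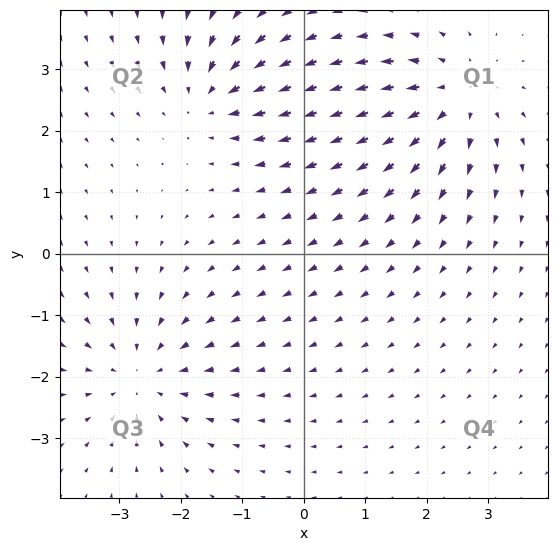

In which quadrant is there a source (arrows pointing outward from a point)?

Q1

The source sits at approximately (2.5, 2.5), which lies in quadrant Q1. The divergence there is about +4, positive as expected for a source.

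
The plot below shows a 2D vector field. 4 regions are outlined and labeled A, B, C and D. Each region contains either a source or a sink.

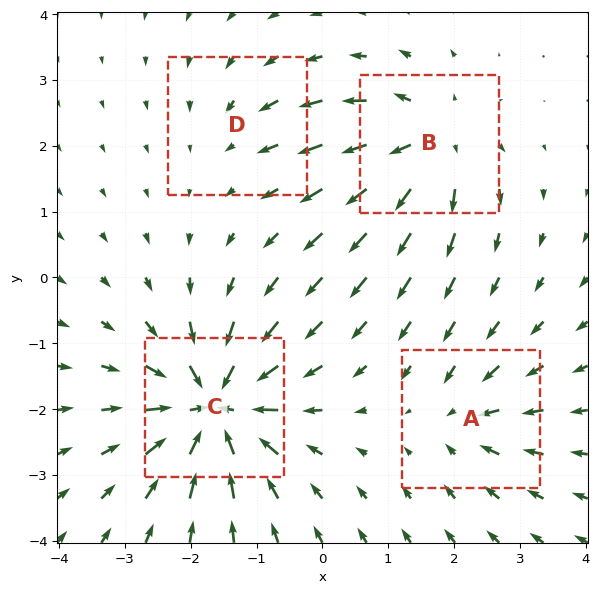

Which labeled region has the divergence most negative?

C

Divergence at each region's feature centre — A: about -4, B: about +6, C: about -9, D: about -2. Region C is most negative.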